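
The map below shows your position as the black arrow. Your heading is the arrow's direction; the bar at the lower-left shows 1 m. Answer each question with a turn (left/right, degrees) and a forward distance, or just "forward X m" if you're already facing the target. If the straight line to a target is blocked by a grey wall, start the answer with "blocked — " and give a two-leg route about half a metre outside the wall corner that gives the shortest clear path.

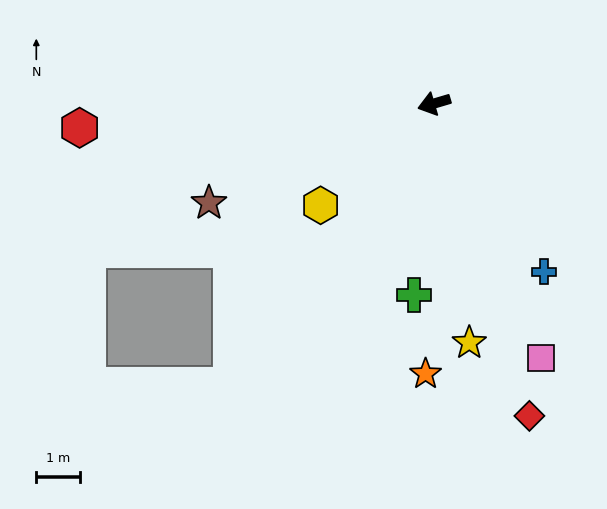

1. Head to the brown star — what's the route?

turn left 7°, forward 5.6 m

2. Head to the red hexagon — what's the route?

turn right 13°, forward 8.1 m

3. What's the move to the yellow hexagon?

turn left 25°, forward 3.5 m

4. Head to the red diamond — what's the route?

turn left 91°, forward 7.5 m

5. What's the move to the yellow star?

turn left 82°, forward 5.5 m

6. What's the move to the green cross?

turn left 68°, forward 4.4 m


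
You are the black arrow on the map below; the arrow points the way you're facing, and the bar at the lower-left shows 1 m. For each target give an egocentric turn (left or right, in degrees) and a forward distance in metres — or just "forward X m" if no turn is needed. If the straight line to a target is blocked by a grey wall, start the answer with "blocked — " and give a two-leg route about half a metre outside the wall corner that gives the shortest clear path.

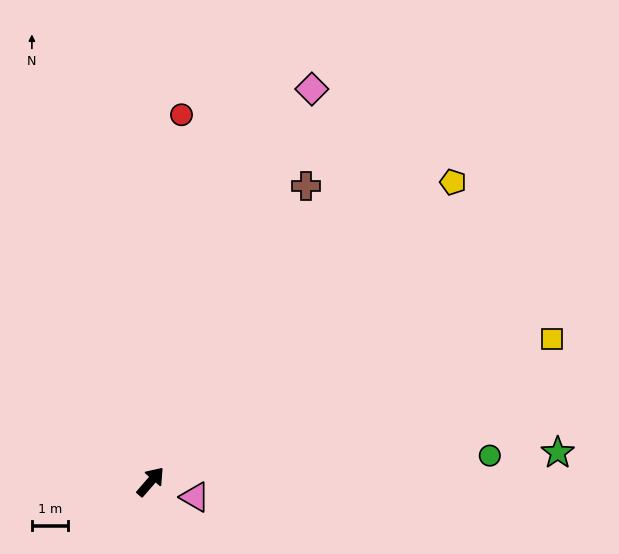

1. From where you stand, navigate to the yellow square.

turn right 30°, forward 11.8 m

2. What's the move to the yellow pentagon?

turn right 4°, forward 11.7 m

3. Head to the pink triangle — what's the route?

turn right 68°, forward 1.3 m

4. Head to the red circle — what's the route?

turn left 36°, forward 10.2 m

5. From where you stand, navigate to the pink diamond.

turn left 19°, forward 11.7 m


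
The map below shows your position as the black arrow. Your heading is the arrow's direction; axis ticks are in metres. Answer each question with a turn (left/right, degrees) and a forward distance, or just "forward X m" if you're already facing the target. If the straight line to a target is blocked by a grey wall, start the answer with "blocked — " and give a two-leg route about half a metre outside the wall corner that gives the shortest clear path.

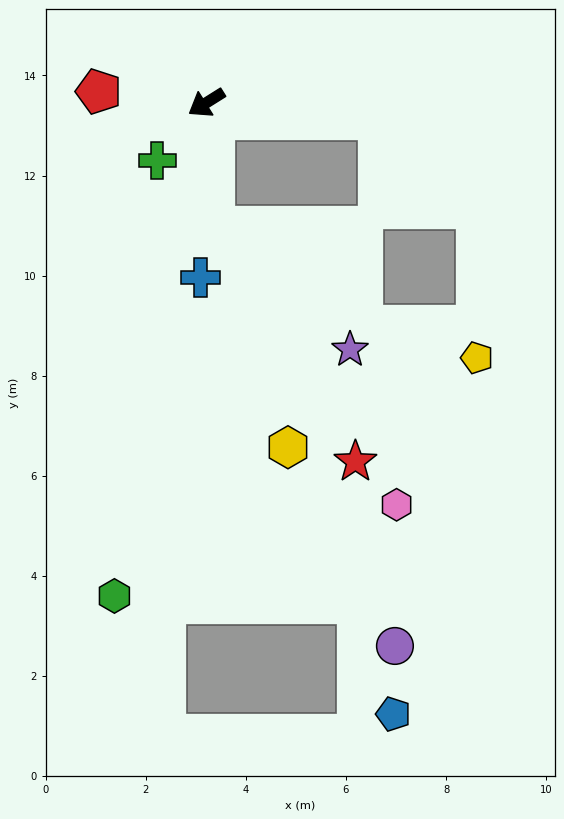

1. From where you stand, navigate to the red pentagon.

turn right 38°, forward 2.2 m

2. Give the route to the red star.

blocked — turn left 61°, forward 2.5 m, then turn left 28°, forward 5.5 m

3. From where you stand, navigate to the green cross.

turn left 18°, forward 1.5 m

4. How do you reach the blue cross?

turn left 56°, forward 3.5 m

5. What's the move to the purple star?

blocked — turn left 61°, forward 2.5 m, then turn left 45°, forward 3.7 m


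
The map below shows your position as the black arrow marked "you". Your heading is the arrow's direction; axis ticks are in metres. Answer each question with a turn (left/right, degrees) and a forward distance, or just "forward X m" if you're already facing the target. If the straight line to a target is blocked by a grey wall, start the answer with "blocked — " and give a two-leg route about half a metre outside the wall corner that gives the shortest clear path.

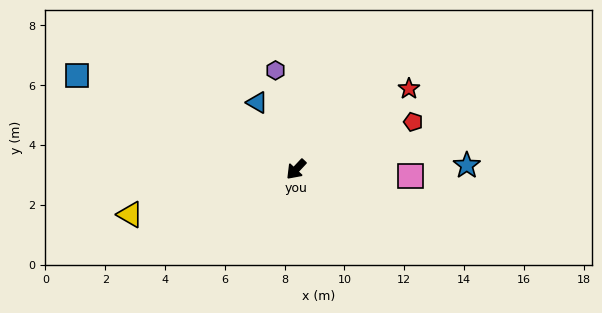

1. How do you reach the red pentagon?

turn left 155°, forward 4.2 m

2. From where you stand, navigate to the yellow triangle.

turn right 32°, forward 5.8 m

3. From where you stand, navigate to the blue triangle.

turn right 107°, forward 2.6 m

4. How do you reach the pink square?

turn left 130°, forward 3.8 m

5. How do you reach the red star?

turn left 169°, forward 4.6 m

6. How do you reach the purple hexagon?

turn right 125°, forward 3.4 m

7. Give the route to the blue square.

turn right 70°, forward 8.0 m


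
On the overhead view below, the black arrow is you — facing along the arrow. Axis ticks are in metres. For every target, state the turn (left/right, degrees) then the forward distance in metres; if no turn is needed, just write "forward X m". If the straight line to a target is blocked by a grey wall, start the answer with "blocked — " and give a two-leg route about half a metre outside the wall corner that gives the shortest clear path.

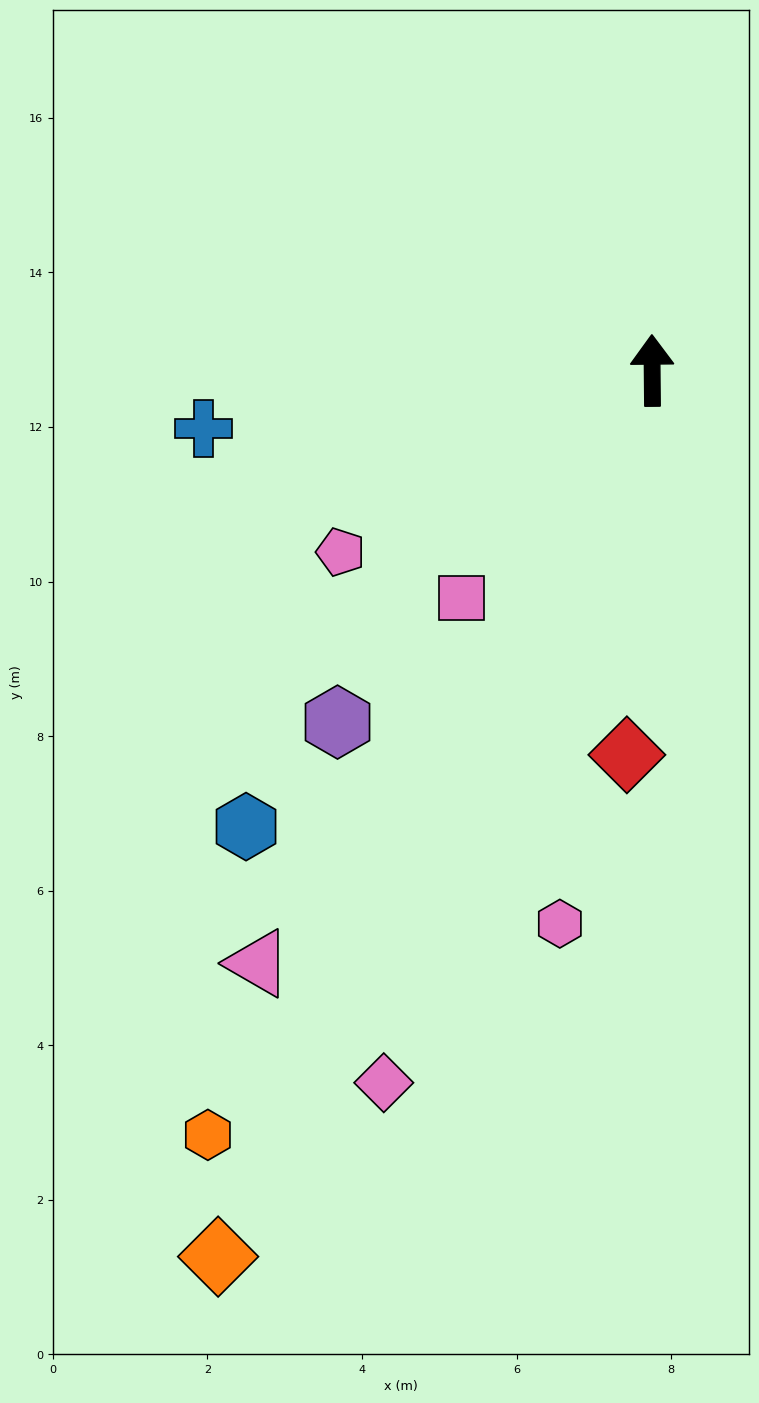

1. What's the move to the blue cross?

turn left 97°, forward 5.9 m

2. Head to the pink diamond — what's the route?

turn left 159°, forward 9.9 m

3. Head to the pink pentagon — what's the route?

turn left 120°, forward 4.7 m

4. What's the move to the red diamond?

turn left 176°, forward 5.0 m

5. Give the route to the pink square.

turn left 140°, forward 3.8 m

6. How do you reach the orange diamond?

turn left 153°, forward 12.8 m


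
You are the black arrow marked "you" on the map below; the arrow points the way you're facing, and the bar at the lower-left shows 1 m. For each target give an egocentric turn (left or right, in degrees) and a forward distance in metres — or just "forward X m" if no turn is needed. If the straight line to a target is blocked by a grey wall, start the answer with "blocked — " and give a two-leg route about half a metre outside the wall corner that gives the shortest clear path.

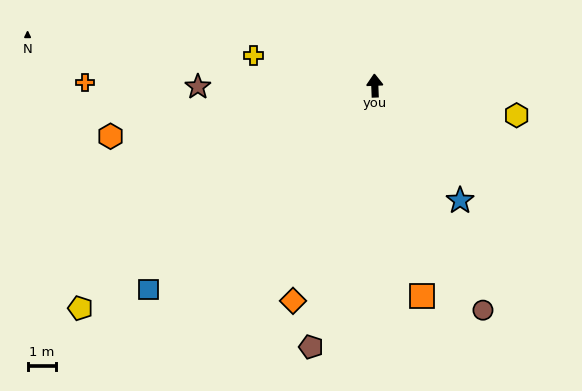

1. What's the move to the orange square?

turn right 170°, forward 7.6 m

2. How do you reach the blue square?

turn left 130°, forward 10.7 m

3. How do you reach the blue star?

turn right 146°, forward 5.0 m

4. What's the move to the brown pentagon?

turn left 164°, forward 9.5 m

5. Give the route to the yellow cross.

turn left 74°, forward 4.4 m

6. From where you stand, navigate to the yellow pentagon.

turn left 125°, forward 13.0 m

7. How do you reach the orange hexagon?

turn left 99°, forward 9.5 m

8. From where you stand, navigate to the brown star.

turn left 88°, forward 6.2 m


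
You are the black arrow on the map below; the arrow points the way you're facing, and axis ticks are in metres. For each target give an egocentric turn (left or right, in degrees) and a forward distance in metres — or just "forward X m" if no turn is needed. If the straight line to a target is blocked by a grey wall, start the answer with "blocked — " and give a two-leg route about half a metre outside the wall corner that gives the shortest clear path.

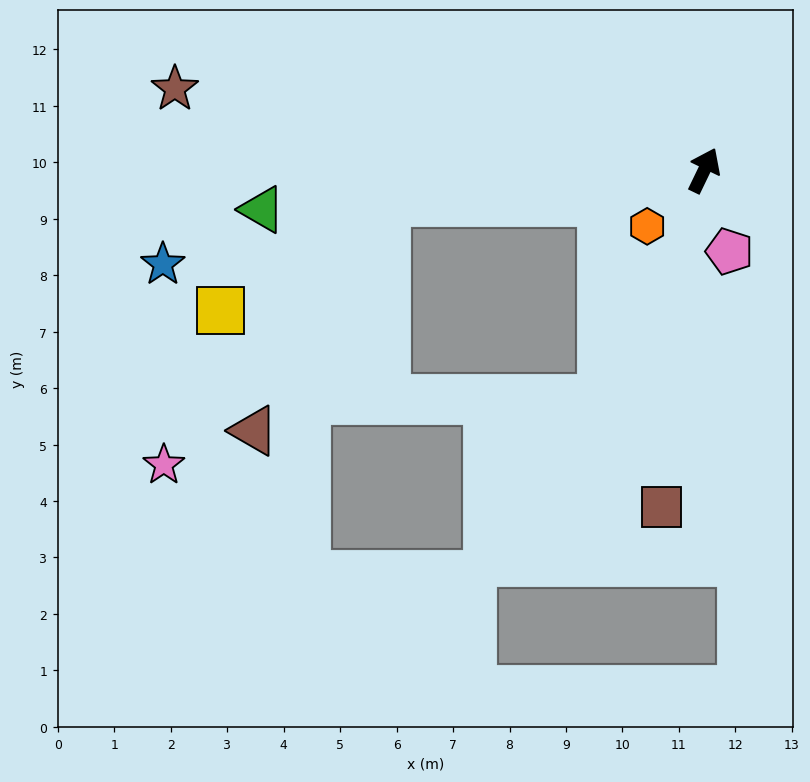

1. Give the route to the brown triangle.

blocked — turn left 122°, forward 5.6 m, then turn left 53°, forward 4.7 m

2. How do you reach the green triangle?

turn left 121°, forward 7.9 m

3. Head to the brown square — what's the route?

turn right 161°, forward 6.0 m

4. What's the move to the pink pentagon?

turn right 137°, forward 1.5 m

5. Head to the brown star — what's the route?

turn left 107°, forward 9.5 m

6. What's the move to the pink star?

blocked — turn left 122°, forward 5.6 m, then turn left 43°, forward 6.1 m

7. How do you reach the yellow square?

blocked — turn left 122°, forward 5.6 m, then turn left 27°, forward 3.5 m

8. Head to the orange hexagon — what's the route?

turn left 160°, forward 1.4 m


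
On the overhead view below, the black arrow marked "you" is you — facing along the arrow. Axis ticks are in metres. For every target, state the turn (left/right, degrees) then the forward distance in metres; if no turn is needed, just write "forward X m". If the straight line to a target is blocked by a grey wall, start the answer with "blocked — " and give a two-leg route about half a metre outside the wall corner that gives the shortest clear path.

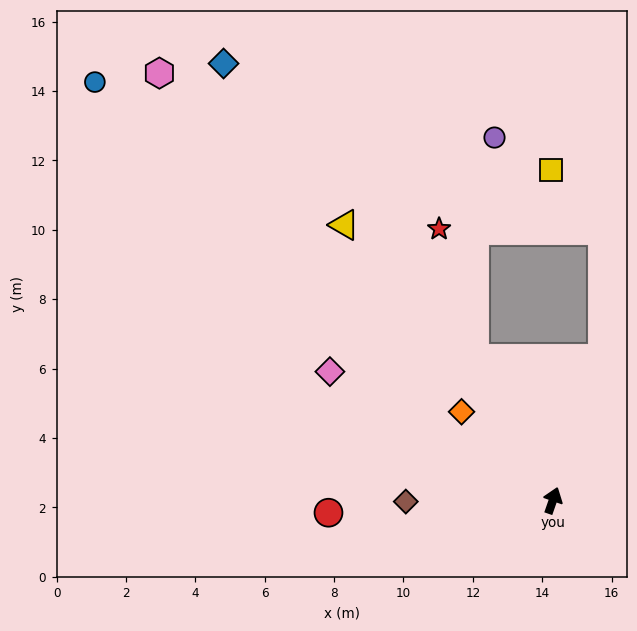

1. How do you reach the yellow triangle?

turn left 56°, forward 10.0 m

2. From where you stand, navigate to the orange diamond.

turn left 65°, forward 3.7 m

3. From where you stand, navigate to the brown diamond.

turn left 110°, forward 4.2 m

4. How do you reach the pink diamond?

turn left 79°, forward 7.4 m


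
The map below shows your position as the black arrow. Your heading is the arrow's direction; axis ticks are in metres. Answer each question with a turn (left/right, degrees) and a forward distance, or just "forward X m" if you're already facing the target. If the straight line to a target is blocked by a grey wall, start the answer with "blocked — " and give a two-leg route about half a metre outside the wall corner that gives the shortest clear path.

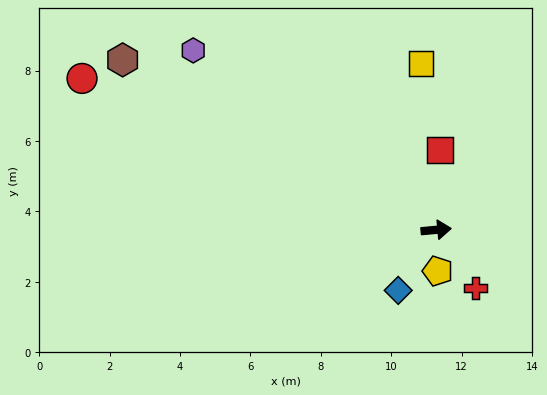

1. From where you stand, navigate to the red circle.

turn left 152°, forward 10.9 m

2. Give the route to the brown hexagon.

turn left 146°, forward 10.1 m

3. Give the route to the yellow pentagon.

turn right 93°, forward 1.2 m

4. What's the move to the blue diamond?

turn right 127°, forward 2.0 m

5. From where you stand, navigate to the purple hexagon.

turn left 138°, forward 8.6 m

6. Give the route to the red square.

turn left 82°, forward 2.3 m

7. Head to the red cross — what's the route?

turn right 61°, forward 2.0 m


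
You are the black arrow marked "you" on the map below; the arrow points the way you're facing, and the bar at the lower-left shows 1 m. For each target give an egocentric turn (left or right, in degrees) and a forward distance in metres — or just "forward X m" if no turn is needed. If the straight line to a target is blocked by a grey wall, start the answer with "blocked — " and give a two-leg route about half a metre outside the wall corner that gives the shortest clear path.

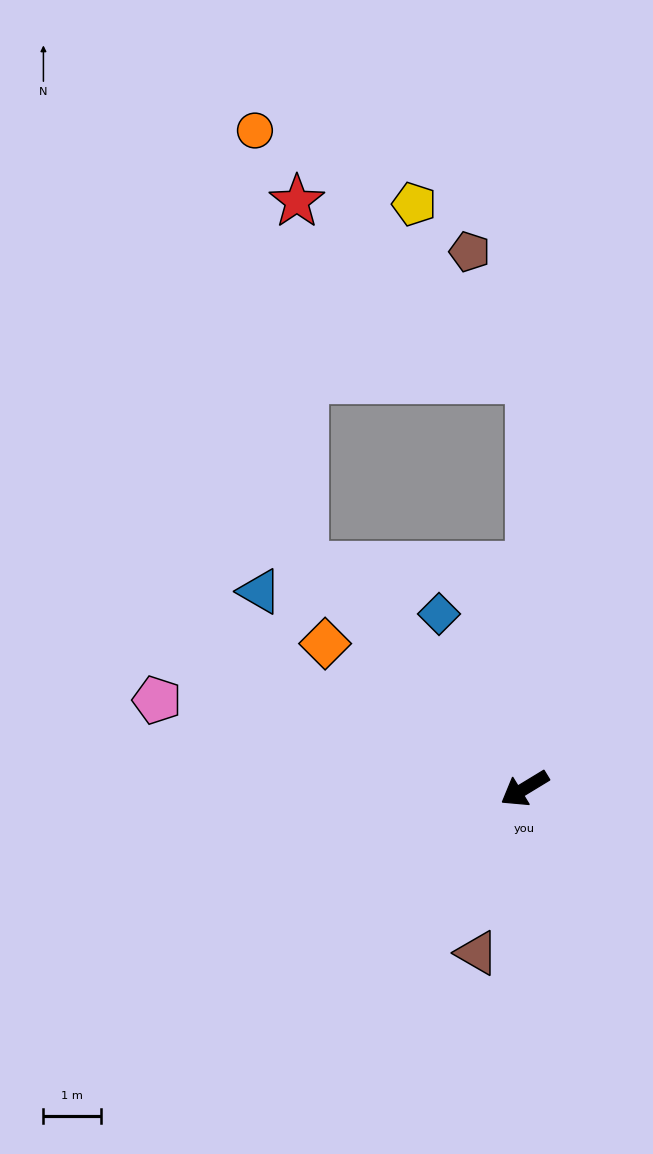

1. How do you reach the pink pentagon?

turn right 45°, forward 6.6 m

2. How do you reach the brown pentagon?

blocked — turn right 122°, forward 7.2 m, then turn left 26°, forward 2.5 m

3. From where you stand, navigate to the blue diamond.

turn right 95°, forward 3.4 m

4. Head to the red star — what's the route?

blocked — turn right 77°, forward 5.5 m, then turn right 43°, forward 6.4 m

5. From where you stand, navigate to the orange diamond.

turn right 67°, forward 4.3 m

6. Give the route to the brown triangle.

turn left 43°, forward 3.0 m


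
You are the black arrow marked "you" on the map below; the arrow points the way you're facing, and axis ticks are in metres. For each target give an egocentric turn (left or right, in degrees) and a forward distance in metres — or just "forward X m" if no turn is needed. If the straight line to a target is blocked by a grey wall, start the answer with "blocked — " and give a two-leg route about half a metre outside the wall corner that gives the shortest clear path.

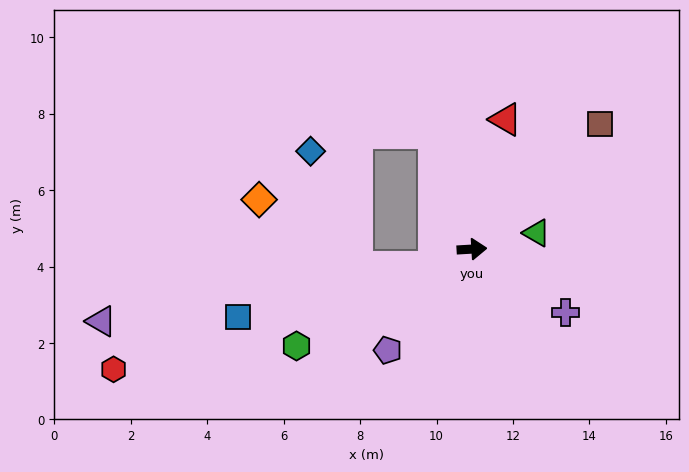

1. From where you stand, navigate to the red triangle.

turn left 72°, forward 3.5 m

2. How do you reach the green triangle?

turn left 11°, forward 1.7 m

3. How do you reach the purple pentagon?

turn right 133°, forward 3.4 m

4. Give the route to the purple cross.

turn right 37°, forward 3.0 m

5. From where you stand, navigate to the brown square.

turn left 41°, forward 4.7 m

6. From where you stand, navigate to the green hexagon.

turn right 154°, forward 5.2 m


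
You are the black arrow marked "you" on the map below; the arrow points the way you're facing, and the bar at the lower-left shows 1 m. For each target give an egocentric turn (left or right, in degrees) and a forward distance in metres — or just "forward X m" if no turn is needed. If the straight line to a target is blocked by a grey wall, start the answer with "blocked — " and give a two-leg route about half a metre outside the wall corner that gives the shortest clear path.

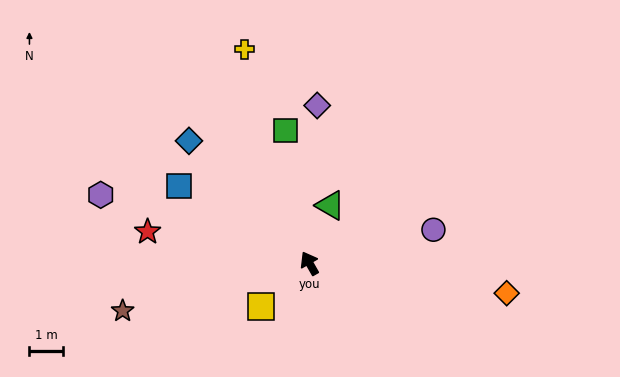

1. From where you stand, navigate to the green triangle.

turn right 50°, forward 1.8 m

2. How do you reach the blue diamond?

turn left 15°, forward 5.1 m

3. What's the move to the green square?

turn right 19°, forward 4.0 m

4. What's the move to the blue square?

turn left 30°, forward 4.5 m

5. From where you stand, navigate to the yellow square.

turn left 102°, forward 1.9 m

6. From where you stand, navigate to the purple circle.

turn right 105°, forward 3.8 m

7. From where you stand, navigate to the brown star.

turn left 75°, forward 5.8 m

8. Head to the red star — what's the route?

turn left 49°, forward 4.9 m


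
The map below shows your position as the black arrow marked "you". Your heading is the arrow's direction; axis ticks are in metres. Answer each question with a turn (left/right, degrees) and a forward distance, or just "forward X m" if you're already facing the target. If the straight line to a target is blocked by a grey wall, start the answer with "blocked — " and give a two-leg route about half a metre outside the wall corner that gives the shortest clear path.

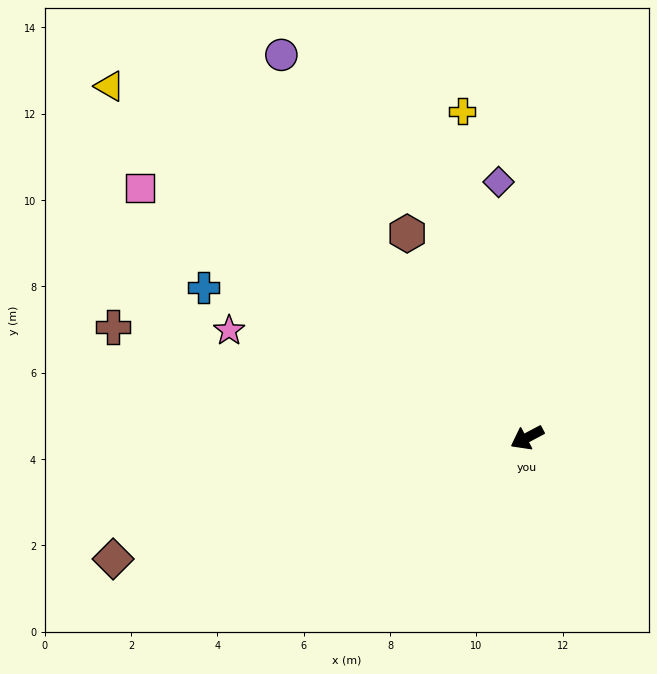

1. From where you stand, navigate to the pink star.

turn right 48°, forward 7.3 m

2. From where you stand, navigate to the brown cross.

turn right 43°, forward 9.9 m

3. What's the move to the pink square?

turn right 61°, forward 10.7 m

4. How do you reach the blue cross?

turn right 53°, forward 8.3 m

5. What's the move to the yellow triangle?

turn right 68°, forward 12.6 m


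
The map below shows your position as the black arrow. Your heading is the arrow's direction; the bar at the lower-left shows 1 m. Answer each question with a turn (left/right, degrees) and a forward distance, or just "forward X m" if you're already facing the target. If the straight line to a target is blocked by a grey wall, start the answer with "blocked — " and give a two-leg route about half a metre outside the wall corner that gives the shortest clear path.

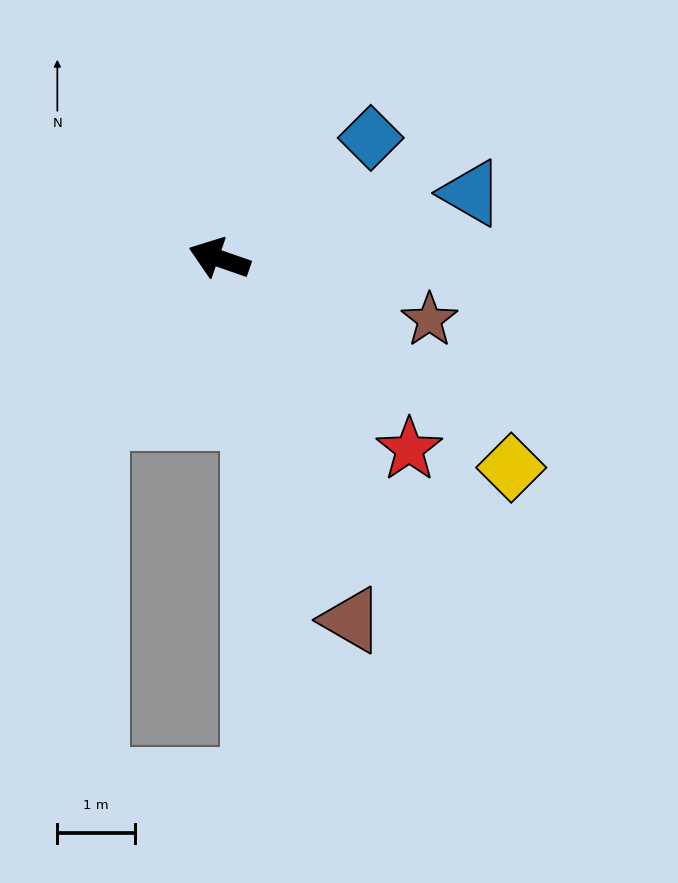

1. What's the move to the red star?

turn left 154°, forward 3.5 m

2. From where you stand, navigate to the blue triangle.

turn right 146°, forward 3.3 m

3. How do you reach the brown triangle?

turn left 129°, forward 4.9 m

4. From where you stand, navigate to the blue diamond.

turn right 122°, forward 2.5 m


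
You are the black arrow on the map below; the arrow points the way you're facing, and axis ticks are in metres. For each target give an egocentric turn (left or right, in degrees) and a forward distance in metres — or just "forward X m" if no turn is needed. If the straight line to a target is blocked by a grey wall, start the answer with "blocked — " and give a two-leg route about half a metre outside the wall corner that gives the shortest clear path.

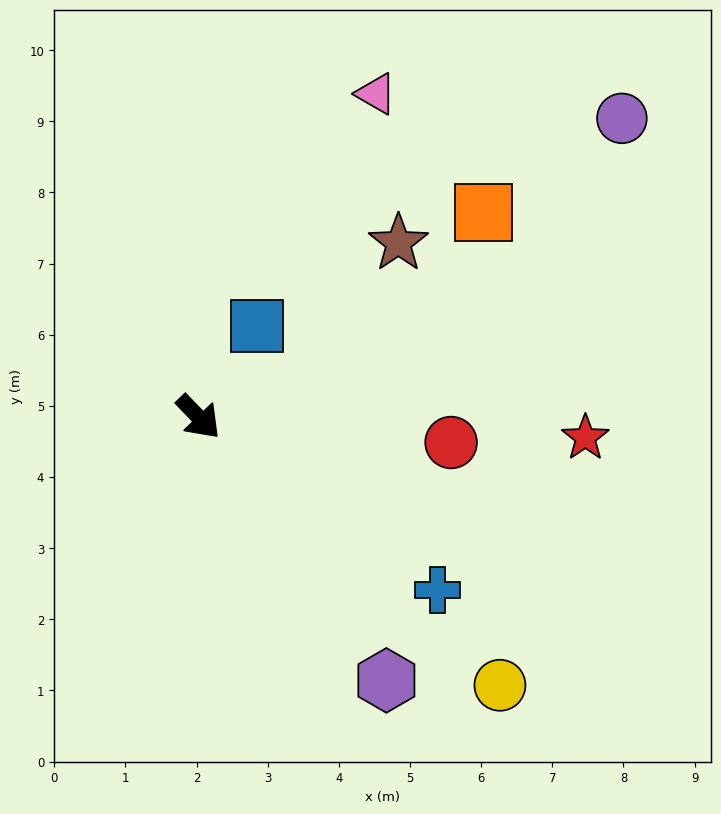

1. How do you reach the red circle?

turn left 40°, forward 3.6 m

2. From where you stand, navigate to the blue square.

turn left 103°, forward 1.5 m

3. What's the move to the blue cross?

turn left 10°, forward 4.1 m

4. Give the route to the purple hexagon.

turn right 8°, forward 4.5 m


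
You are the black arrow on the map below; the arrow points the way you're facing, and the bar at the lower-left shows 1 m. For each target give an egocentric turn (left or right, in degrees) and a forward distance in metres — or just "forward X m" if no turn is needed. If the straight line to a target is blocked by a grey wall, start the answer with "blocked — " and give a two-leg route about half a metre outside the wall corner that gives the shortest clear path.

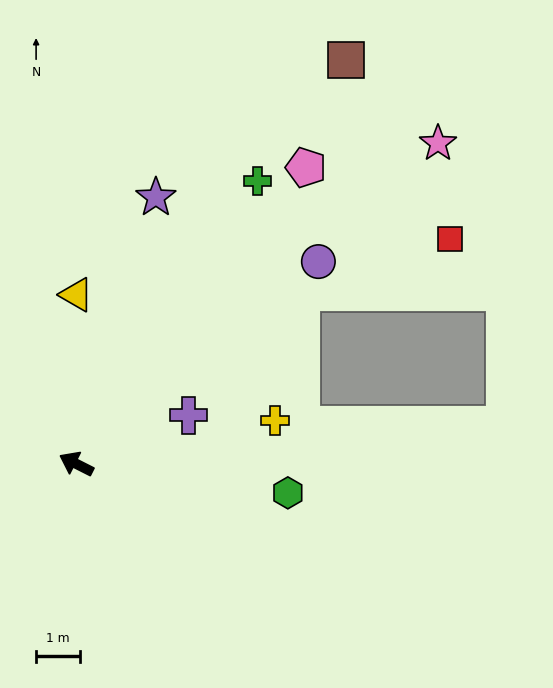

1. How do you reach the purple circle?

turn right 113°, forward 7.2 m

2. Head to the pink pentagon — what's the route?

turn right 101°, forward 8.6 m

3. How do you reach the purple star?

turn right 80°, forward 6.3 m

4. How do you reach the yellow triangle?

turn right 63°, forward 3.9 m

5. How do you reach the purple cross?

turn right 130°, forward 2.8 m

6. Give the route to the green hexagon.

turn right 161°, forward 4.9 m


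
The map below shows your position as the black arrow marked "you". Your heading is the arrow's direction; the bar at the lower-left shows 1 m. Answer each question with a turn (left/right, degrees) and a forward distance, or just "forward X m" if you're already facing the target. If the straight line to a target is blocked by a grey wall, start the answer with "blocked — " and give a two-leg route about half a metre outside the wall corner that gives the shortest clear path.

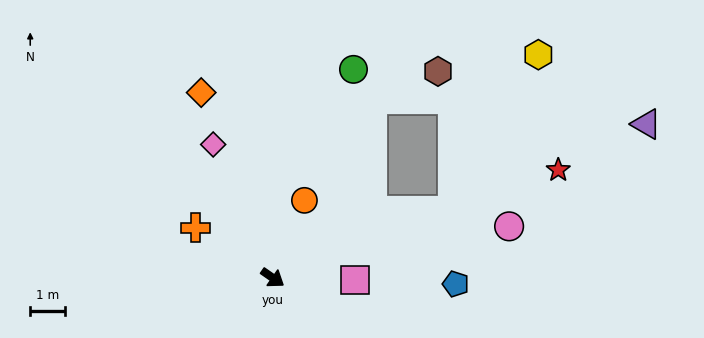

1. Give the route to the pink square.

turn left 33°, forward 2.4 m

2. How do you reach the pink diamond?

turn left 149°, forward 4.2 m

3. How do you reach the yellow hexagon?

blocked — turn left 55°, forward 5.6 m, then turn left 41°, forward 5.2 m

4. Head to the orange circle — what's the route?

turn left 102°, forward 2.4 m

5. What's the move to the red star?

turn left 55°, forward 8.9 m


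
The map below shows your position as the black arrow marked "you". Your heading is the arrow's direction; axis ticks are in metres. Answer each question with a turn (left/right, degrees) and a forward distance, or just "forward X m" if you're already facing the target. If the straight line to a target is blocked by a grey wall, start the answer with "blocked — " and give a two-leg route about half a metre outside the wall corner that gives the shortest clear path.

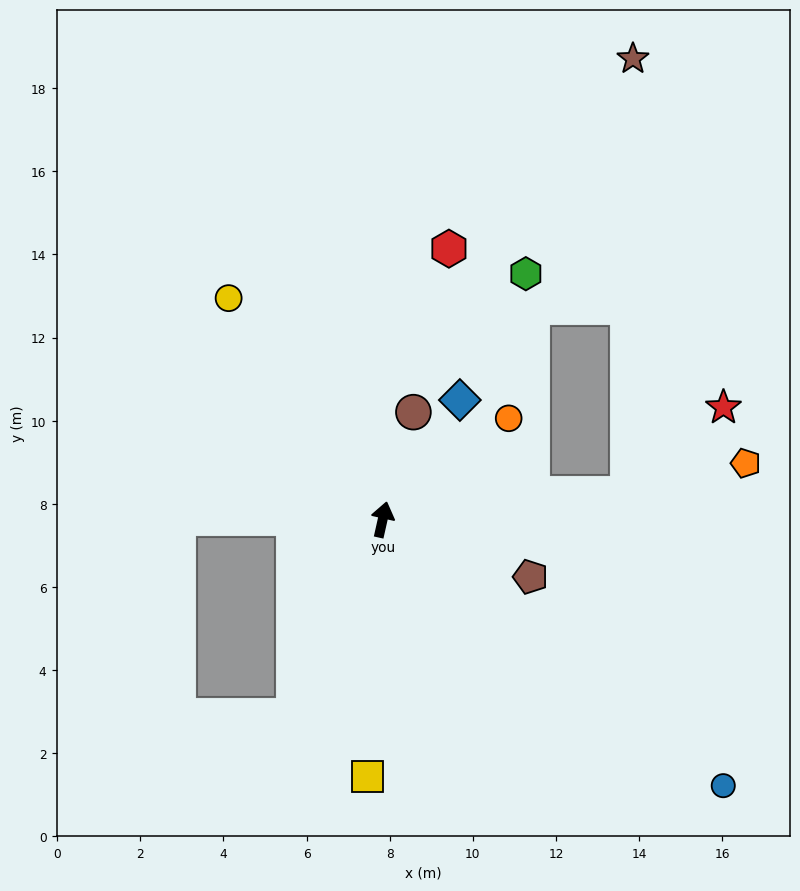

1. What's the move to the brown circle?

turn right 3°, forward 2.7 m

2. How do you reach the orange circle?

turn right 39°, forward 3.9 m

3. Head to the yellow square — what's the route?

turn right 171°, forward 6.2 m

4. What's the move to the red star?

blocked — turn right 71°, forward 5.9 m, then turn left 36°, forward 3.1 m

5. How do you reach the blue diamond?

turn right 20°, forward 3.4 m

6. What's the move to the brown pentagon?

turn right 99°, forward 3.8 m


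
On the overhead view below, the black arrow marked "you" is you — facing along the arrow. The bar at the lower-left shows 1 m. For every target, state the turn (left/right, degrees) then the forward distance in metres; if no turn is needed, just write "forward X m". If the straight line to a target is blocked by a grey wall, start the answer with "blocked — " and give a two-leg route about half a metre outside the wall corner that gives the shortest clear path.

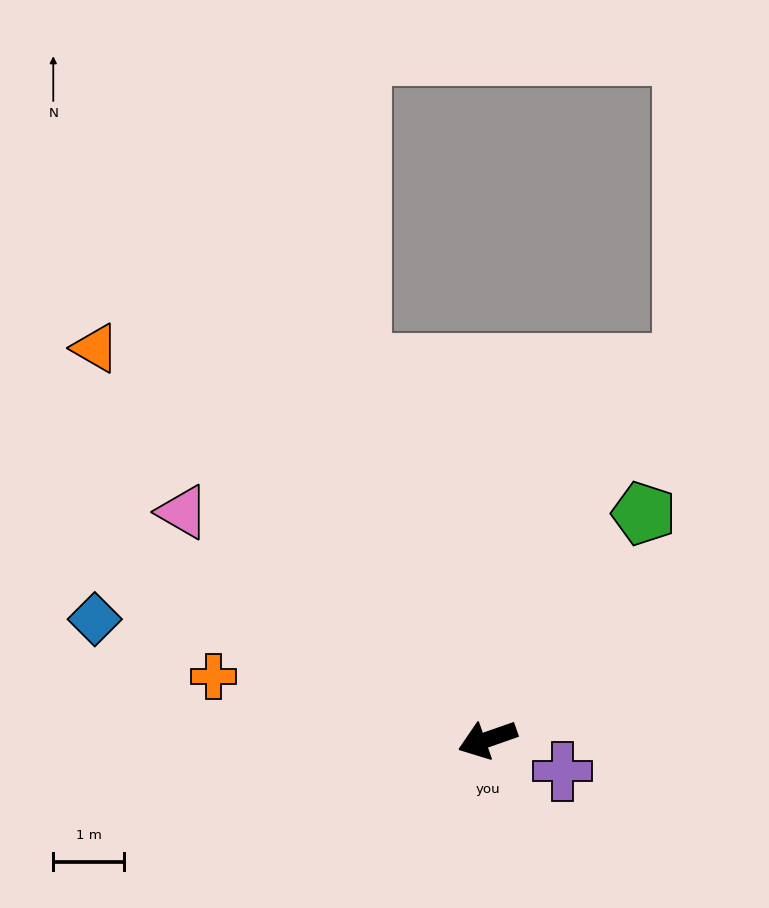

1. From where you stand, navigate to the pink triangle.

turn right 56°, forward 5.4 m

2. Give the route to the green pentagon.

turn right 144°, forward 3.9 m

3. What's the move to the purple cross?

turn left 138°, forward 1.1 m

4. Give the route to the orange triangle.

turn right 64°, forward 7.8 m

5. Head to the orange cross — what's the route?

turn right 32°, forward 4.0 m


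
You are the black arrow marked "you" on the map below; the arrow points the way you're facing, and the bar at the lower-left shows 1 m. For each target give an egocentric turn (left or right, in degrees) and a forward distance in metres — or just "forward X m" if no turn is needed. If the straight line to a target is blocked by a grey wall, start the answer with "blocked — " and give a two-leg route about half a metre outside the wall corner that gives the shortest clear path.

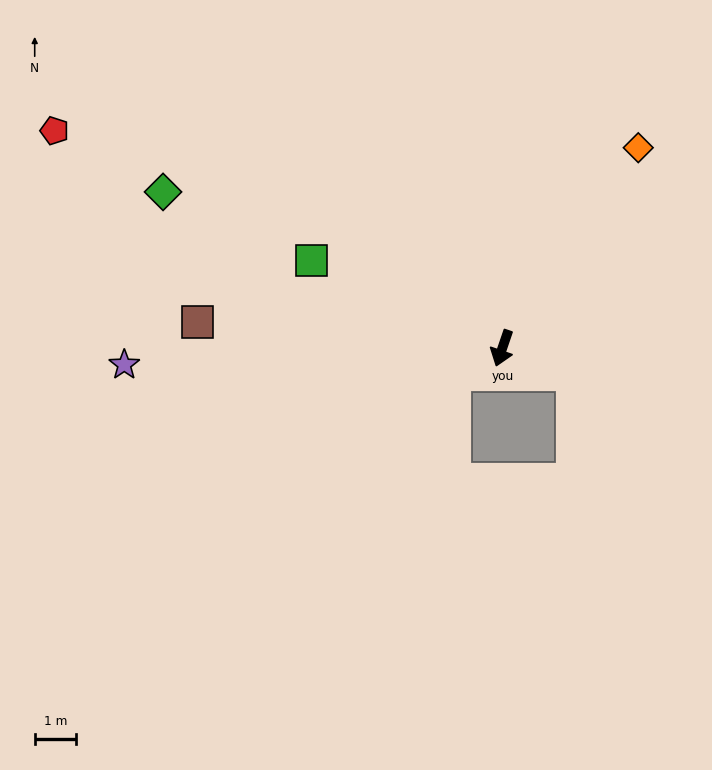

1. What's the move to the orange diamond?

turn left 165°, forward 5.8 m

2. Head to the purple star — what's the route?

turn right 69°, forward 9.1 m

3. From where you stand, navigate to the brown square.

turn right 76°, forward 7.3 m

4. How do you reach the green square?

turn right 96°, forward 5.0 m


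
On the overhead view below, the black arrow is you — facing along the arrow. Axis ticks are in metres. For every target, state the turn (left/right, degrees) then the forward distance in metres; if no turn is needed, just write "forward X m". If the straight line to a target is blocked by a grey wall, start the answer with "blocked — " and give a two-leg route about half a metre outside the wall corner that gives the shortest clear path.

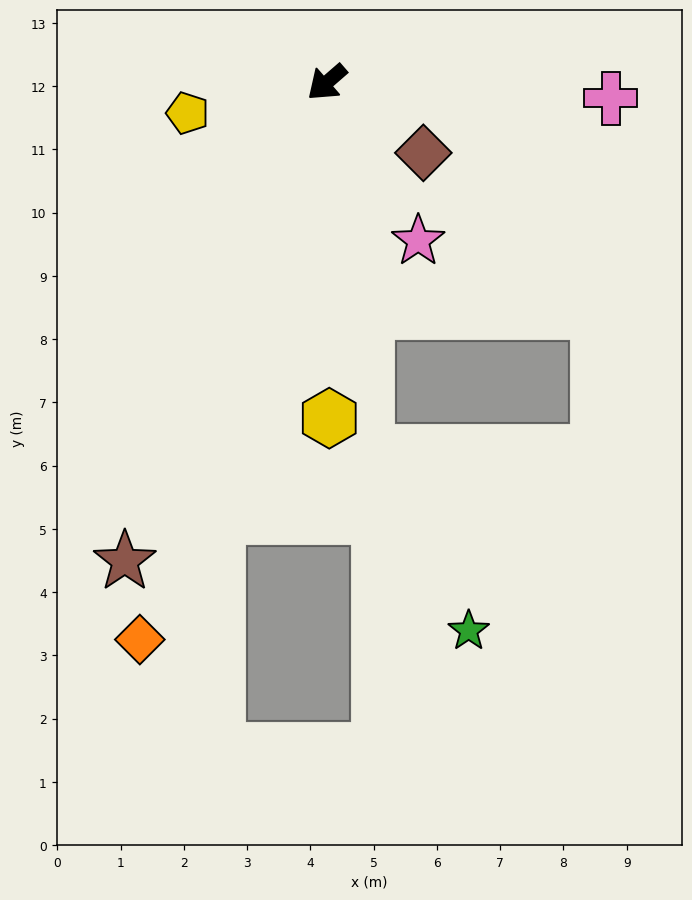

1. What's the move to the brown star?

turn left 26°, forward 8.2 m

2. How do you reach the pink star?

turn left 79°, forward 2.9 m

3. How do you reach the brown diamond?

turn left 103°, forward 1.9 m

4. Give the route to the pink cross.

turn left 136°, forward 4.5 m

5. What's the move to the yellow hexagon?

turn left 49°, forward 5.3 m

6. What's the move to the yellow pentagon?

turn right 29°, forward 2.3 m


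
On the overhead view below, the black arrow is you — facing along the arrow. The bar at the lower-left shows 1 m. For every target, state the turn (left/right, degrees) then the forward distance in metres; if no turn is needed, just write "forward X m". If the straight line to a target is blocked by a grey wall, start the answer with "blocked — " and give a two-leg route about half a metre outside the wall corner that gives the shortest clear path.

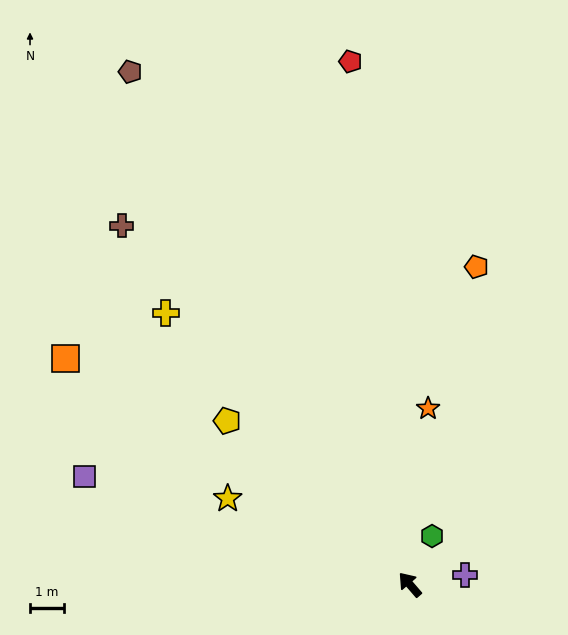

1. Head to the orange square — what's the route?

turn left 16°, forward 12.2 m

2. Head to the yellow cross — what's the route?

forward 10.8 m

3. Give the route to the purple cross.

turn right 121°, forward 1.6 m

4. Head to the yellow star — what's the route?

turn left 24°, forward 6.0 m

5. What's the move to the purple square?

turn left 31°, forward 10.1 m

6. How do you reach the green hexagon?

turn right 65°, forward 1.6 m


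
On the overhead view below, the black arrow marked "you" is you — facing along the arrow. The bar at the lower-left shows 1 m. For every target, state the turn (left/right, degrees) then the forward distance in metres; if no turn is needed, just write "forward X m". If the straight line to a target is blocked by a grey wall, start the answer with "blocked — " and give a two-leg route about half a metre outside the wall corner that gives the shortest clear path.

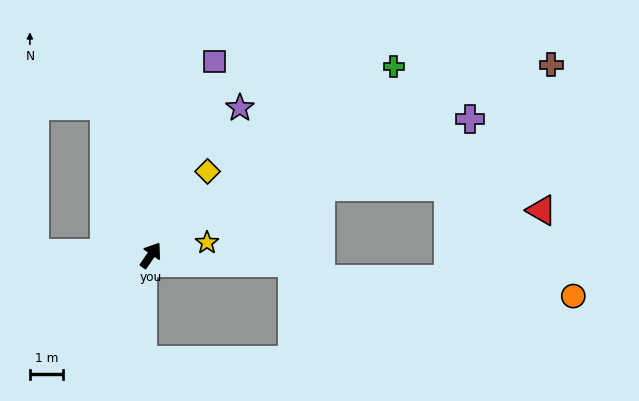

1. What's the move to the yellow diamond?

forward 3.0 m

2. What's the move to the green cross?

turn right 18°, forward 9.2 m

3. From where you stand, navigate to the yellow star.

turn right 43°, forward 1.7 m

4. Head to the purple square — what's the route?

turn left 16°, forward 6.1 m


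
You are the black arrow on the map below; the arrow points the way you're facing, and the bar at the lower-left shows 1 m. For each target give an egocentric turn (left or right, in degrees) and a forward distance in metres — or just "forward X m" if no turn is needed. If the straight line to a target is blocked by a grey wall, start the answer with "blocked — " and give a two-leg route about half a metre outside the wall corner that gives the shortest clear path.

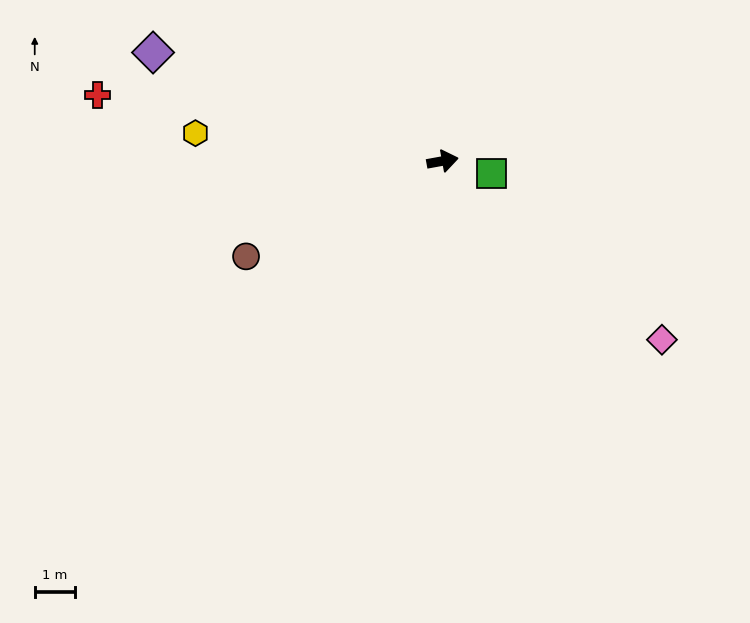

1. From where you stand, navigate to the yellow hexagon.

turn left 163°, forward 6.2 m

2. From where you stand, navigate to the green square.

turn right 25°, forward 1.3 m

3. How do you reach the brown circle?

turn right 164°, forward 5.4 m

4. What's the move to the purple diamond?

turn left 149°, forward 7.6 m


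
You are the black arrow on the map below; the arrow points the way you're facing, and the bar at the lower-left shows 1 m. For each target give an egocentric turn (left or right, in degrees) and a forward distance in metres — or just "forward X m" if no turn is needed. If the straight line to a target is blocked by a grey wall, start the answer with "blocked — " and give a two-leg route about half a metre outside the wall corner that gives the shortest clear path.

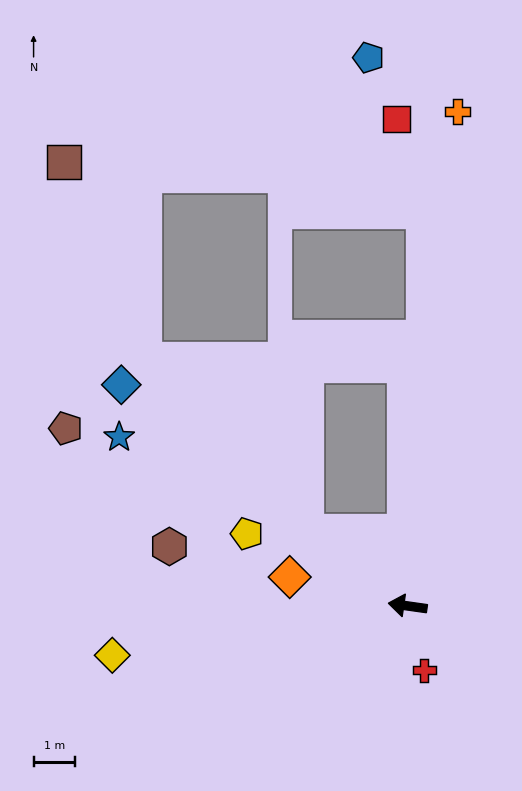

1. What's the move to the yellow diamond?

turn left 18°, forward 7.3 m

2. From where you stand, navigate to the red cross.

turn left 113°, forward 1.6 m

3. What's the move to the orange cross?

turn right 88°, forward 12.0 m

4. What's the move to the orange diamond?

turn right 6°, forward 2.9 m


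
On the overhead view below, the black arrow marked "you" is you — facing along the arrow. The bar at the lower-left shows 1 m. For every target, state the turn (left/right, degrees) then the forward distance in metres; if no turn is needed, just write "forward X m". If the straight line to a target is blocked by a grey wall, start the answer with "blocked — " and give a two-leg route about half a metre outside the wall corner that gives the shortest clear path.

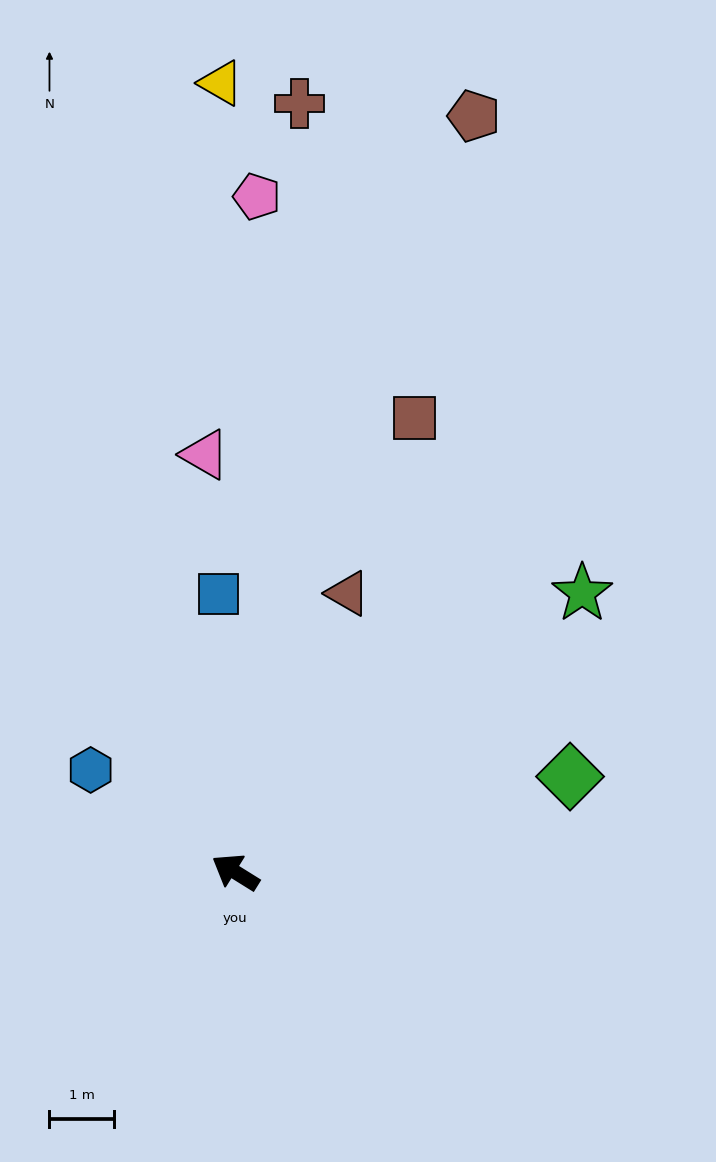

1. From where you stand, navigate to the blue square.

turn right 55°, forward 4.3 m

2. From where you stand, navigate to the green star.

turn right 109°, forward 6.9 m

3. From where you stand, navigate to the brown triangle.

turn right 80°, forward 4.7 m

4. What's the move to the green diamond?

turn right 132°, forward 5.4 m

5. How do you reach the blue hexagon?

turn right 3°, forward 2.7 m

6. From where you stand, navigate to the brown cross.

turn right 63°, forward 11.9 m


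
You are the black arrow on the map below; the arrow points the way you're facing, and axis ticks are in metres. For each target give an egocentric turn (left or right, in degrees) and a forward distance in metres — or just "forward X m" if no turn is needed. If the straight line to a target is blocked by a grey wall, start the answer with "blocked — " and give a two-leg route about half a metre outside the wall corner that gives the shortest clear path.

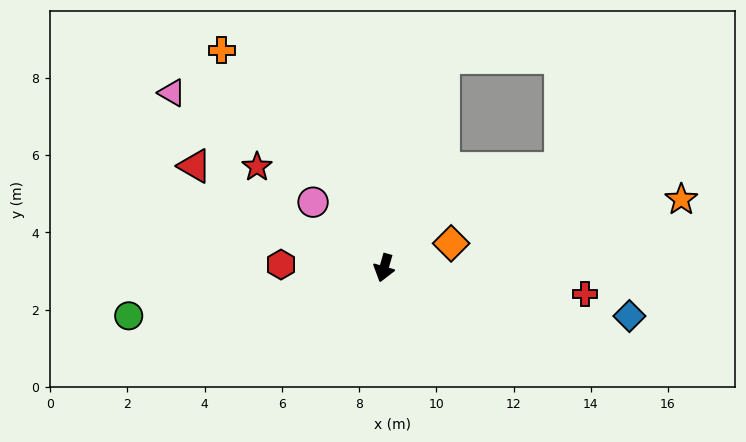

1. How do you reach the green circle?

turn right 63°, forward 6.7 m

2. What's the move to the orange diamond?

turn left 126°, forward 1.9 m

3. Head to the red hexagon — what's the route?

turn right 76°, forward 2.7 m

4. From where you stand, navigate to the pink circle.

turn right 117°, forward 2.5 m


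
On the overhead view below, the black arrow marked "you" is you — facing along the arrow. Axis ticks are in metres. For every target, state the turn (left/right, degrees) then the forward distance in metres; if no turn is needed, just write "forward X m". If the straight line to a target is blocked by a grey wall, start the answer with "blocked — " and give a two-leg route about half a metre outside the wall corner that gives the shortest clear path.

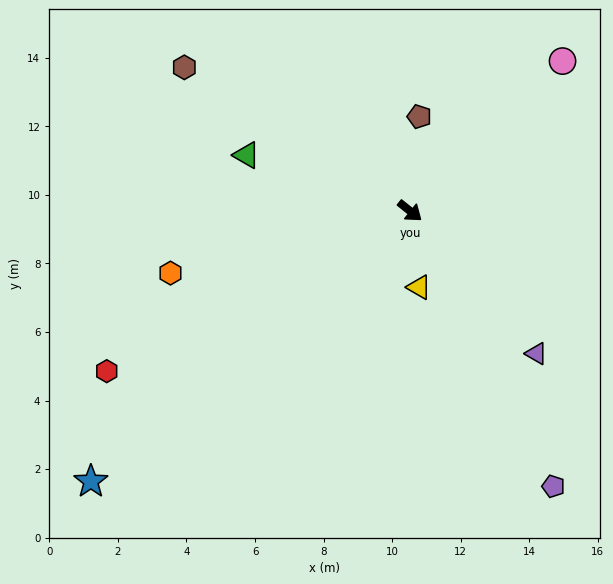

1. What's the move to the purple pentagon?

turn right 24°, forward 9.1 m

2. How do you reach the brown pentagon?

turn left 123°, forward 2.8 m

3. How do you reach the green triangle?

turn right 160°, forward 5.0 m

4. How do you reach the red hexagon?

turn right 113°, forward 10.0 m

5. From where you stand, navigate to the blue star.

turn right 101°, forward 12.2 m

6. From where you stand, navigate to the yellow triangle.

turn right 44°, forward 2.2 m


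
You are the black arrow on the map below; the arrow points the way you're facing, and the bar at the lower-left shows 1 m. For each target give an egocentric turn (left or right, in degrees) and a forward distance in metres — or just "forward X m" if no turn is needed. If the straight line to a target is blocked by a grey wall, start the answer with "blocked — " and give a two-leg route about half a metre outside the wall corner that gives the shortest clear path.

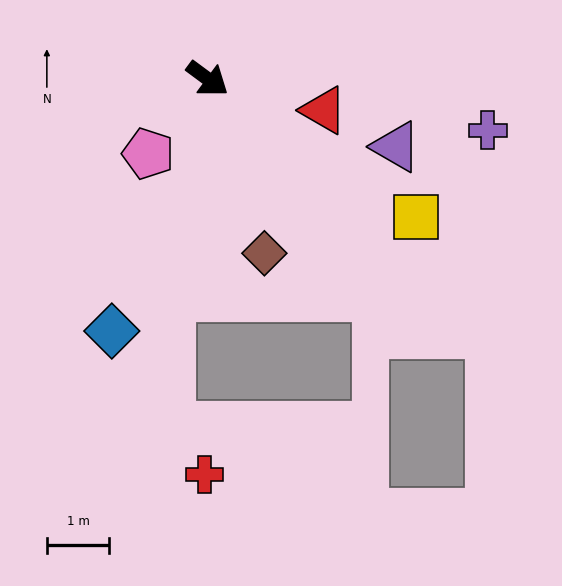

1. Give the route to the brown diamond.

turn right 35°, forward 2.9 m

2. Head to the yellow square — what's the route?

turn left 3°, forward 4.0 m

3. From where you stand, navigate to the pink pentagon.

turn right 92°, forward 1.5 m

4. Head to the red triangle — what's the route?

turn left 21°, forward 1.9 m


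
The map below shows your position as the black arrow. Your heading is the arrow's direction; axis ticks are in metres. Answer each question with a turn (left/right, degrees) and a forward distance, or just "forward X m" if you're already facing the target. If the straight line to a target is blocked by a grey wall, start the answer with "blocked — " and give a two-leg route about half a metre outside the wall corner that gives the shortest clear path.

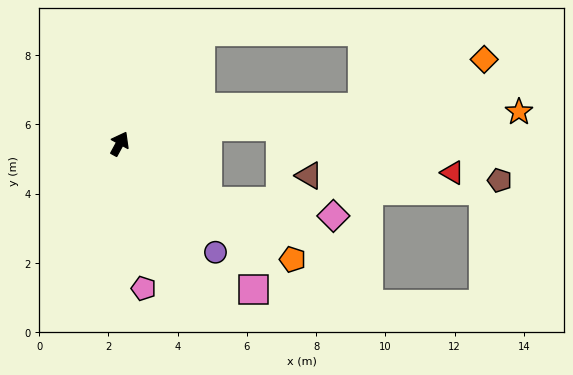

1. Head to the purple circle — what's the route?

turn right 110°, forward 4.2 m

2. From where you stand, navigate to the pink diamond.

blocked — turn right 95°, forward 3.0 m, then turn left 27°, forward 3.7 m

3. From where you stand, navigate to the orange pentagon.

turn right 95°, forward 6.0 m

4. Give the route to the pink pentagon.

turn right 142°, forward 4.2 m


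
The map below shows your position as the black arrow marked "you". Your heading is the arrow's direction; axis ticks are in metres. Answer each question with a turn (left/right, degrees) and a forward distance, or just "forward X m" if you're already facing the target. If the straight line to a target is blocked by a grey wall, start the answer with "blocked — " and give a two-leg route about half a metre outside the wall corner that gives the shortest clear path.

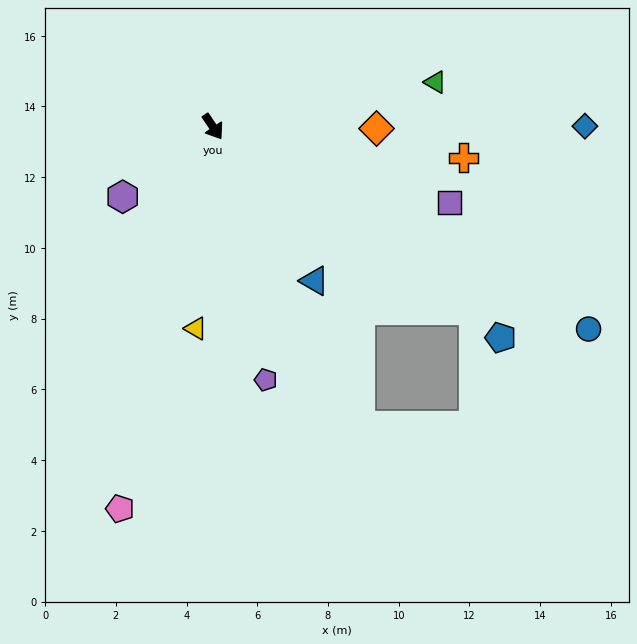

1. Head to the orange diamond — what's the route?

turn left 55°, forward 4.6 m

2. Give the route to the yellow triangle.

turn right 39°, forward 5.7 m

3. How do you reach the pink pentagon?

turn right 48°, forward 11.1 m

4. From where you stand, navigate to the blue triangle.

forward 5.2 m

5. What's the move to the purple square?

turn left 38°, forward 7.0 m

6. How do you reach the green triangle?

turn left 67°, forward 6.4 m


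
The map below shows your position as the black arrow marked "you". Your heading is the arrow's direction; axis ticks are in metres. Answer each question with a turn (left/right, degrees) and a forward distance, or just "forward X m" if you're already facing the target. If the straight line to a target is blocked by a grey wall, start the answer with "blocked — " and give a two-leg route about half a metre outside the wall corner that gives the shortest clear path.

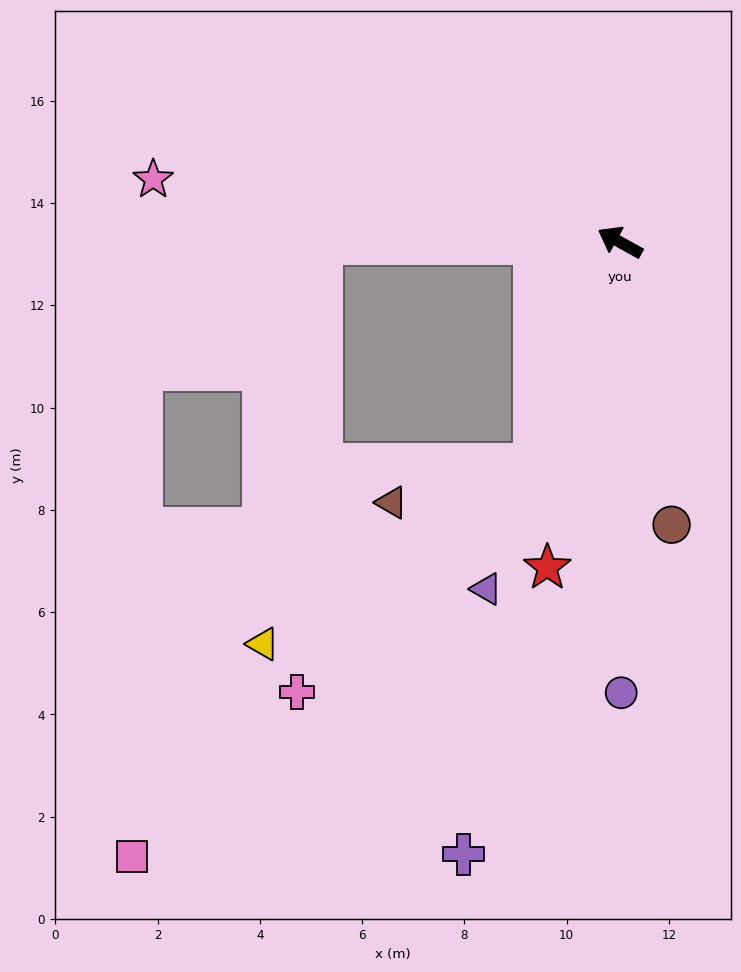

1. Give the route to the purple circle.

turn left 119°, forward 8.8 m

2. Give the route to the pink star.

turn left 21°, forward 9.2 m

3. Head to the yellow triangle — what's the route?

blocked — turn left 98°, forward 4.7 m, then turn right 36°, forward 6.4 m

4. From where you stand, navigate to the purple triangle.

turn left 98°, forward 7.3 m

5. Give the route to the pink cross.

blocked — turn left 98°, forward 4.7 m, then turn right 25°, forward 6.4 m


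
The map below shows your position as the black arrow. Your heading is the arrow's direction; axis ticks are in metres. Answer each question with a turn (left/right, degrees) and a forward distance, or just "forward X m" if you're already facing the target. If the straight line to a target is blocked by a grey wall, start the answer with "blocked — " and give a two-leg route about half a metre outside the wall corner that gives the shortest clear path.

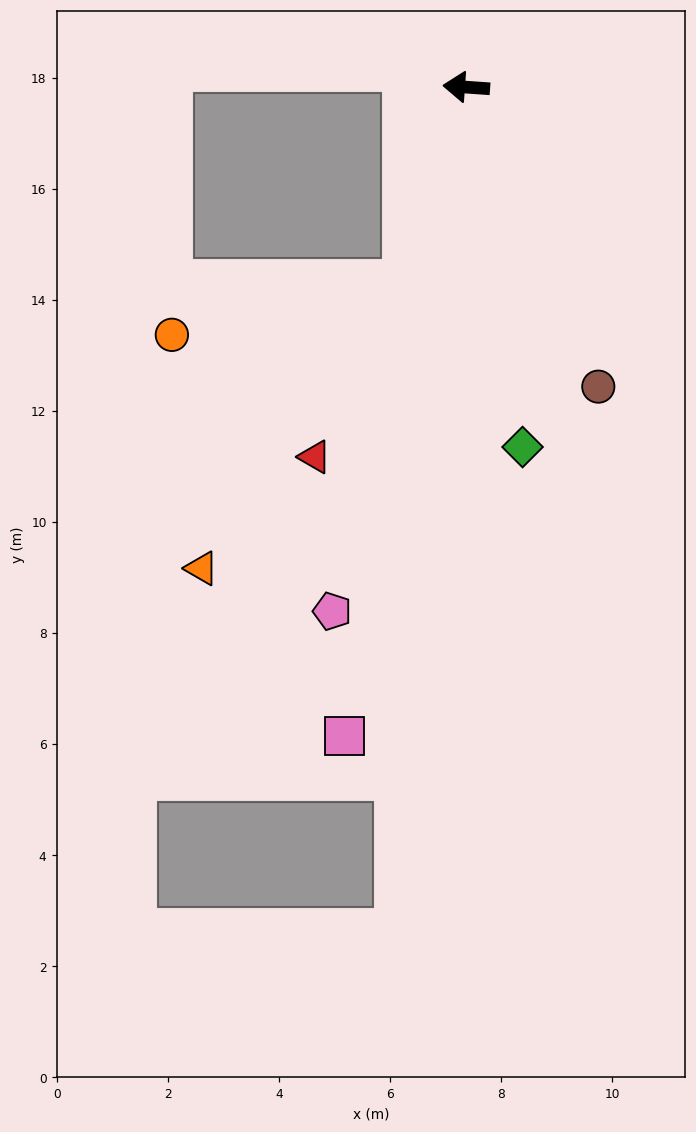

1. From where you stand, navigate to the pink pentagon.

turn left 80°, forward 9.7 m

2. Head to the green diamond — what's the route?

turn left 103°, forward 6.6 m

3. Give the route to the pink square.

turn left 83°, forward 11.9 m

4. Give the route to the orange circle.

blocked — turn left 77°, forward 3.7 m, then turn right 60°, forward 4.3 m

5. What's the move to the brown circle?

turn left 118°, forward 5.9 m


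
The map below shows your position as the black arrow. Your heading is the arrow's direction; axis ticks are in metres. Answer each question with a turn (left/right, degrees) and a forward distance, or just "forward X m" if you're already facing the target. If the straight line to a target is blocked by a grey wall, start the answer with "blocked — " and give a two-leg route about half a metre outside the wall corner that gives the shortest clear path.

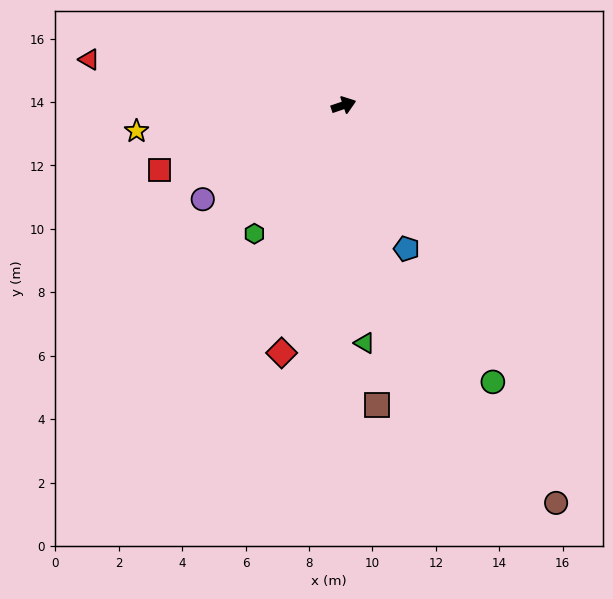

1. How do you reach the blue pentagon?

turn right 85°, forward 4.9 m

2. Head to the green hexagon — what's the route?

turn right 144°, forward 4.9 m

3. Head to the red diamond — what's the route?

turn right 123°, forward 8.1 m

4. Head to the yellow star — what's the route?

turn left 168°, forward 6.6 m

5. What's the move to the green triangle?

turn right 104°, forward 7.5 m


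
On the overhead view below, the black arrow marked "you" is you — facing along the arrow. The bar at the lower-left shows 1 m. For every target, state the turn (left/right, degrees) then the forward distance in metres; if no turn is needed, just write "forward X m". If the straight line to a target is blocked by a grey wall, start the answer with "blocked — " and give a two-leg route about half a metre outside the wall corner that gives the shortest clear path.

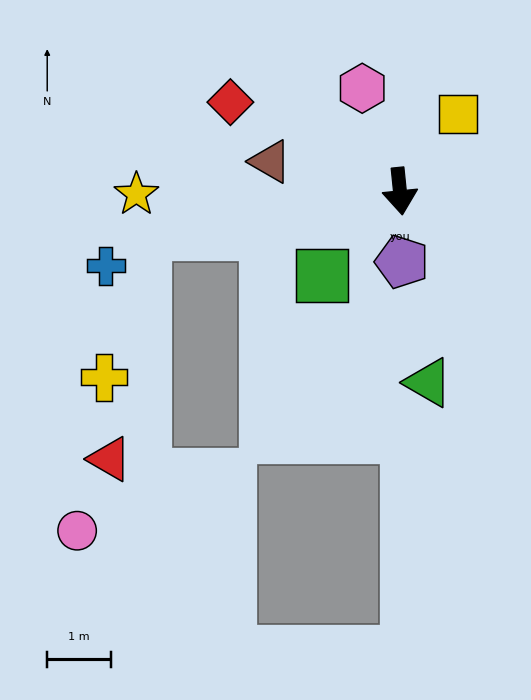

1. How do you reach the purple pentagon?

turn right 4°, forward 1.1 m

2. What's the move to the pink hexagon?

turn right 166°, forward 1.7 m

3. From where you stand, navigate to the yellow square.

turn left 137°, forward 1.5 m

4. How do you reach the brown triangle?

turn right 109°, forward 2.1 m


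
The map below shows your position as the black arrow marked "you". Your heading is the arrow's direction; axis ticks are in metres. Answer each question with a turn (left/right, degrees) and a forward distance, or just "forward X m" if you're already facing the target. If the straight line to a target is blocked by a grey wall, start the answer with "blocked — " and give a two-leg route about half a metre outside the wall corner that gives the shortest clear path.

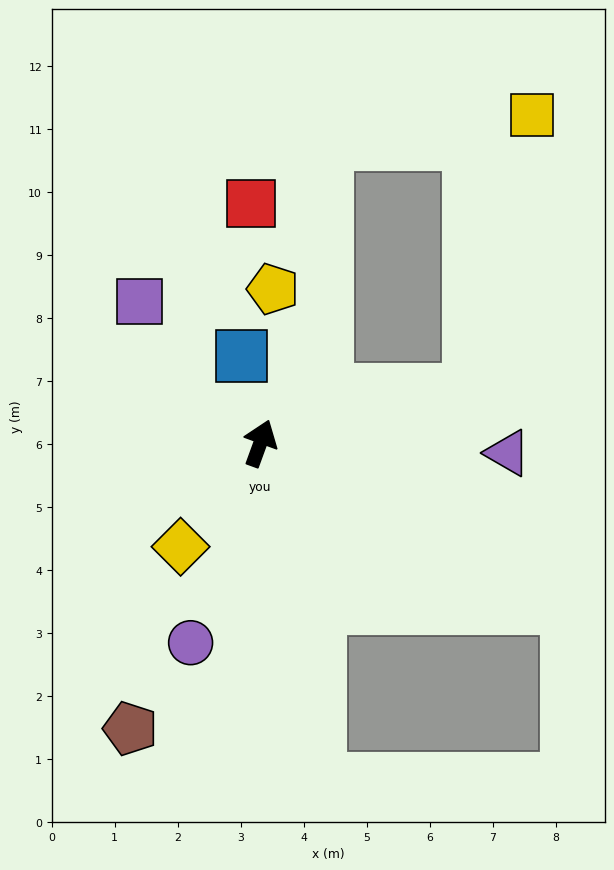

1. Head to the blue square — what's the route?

turn left 32°, forward 1.4 m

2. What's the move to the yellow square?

blocked — turn right 56°, forward 3.4 m, then turn left 63°, forward 4.5 m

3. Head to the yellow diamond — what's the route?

turn left 162°, forward 2.1 m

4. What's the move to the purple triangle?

turn right 72°, forward 3.9 m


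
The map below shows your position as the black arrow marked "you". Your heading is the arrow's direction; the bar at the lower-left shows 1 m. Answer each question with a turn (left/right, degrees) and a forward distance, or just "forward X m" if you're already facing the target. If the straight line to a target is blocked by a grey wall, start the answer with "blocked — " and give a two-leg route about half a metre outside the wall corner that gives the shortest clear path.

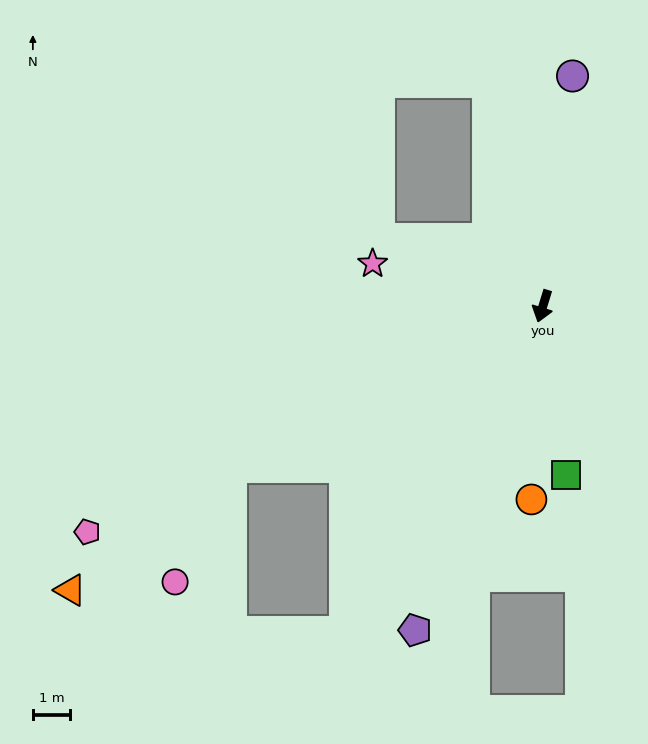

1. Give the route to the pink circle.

blocked — turn right 46°, forward 9.5 m, then turn left 37°, forward 3.4 m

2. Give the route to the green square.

turn left 25°, forward 4.6 m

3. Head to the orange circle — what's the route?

turn left 14°, forward 5.2 m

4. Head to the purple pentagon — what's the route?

turn right 4°, forward 9.4 m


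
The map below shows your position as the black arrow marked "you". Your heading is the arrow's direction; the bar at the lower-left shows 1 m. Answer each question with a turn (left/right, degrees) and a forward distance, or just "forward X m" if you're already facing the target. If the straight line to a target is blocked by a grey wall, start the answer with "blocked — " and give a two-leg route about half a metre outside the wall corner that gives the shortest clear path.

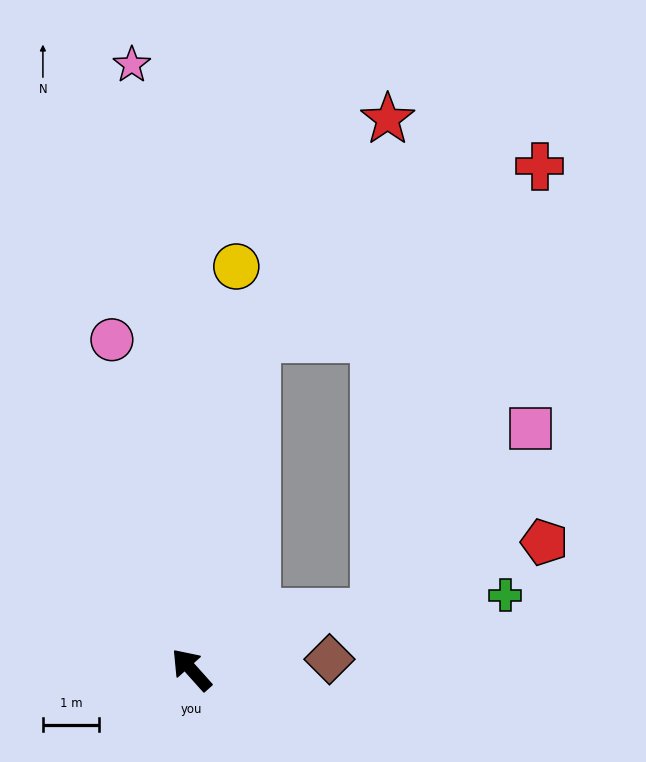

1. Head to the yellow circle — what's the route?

turn right 48°, forward 7.2 m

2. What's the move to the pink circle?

turn right 28°, forward 6.1 m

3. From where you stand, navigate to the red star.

blocked — turn right 53°, forward 6.0 m, then turn right 20°, forward 4.6 m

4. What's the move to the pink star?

turn right 36°, forward 10.8 m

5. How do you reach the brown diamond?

turn right 128°, forward 2.5 m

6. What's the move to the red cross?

blocked — turn right 53°, forward 6.0 m, then turn right 48°, forward 5.9 m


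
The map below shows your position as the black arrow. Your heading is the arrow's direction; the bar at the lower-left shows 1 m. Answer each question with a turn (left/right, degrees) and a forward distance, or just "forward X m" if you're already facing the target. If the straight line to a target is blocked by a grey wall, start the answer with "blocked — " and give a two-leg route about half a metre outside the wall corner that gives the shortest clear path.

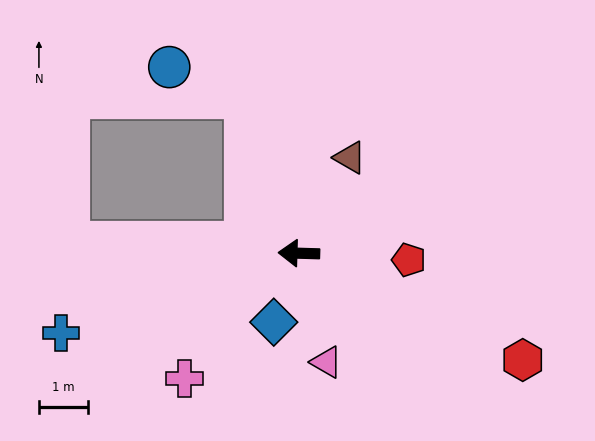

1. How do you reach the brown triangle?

turn right 116°, forward 2.2 m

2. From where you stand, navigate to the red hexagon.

turn left 156°, forward 5.0 m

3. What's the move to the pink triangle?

turn left 106°, forward 2.3 m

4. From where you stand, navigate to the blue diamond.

turn left 72°, forward 1.5 m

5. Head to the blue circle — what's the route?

blocked — turn right 69°, forward 3.3 m, then turn left 49°, forward 1.7 m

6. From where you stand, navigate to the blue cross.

turn left 20°, forward 5.1 m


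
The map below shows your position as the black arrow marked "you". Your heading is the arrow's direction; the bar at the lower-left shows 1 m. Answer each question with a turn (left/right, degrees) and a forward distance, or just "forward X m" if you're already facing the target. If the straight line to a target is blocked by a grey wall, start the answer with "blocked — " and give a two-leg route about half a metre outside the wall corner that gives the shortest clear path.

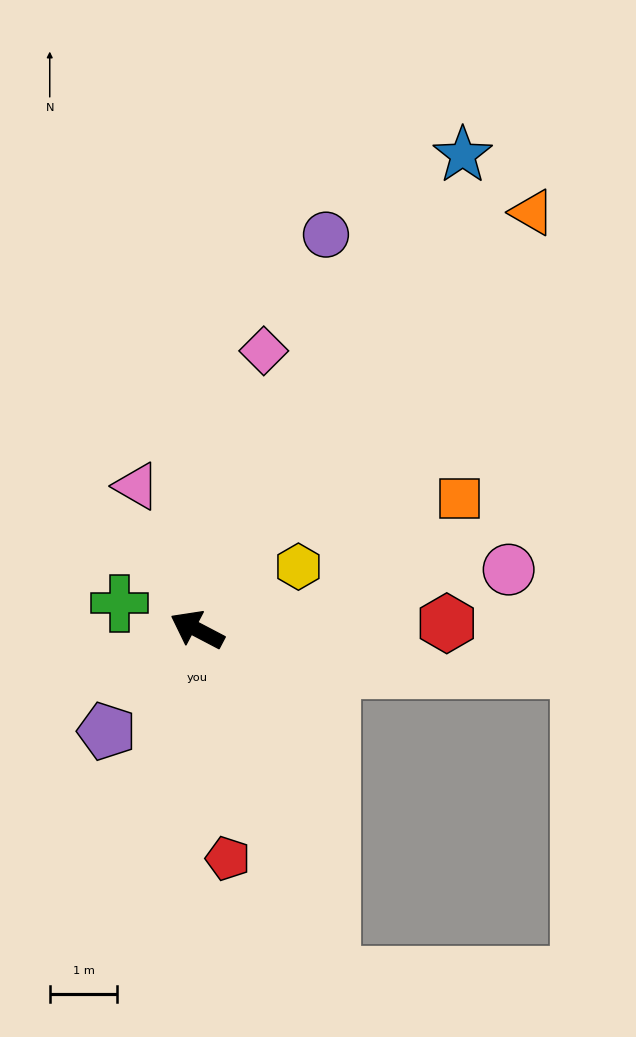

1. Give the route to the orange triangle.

turn right 101°, forward 7.9 m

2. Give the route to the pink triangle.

turn right 39°, forward 2.3 m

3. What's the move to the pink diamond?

turn right 76°, forward 4.2 m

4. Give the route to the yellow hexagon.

turn right 120°, forward 1.8 m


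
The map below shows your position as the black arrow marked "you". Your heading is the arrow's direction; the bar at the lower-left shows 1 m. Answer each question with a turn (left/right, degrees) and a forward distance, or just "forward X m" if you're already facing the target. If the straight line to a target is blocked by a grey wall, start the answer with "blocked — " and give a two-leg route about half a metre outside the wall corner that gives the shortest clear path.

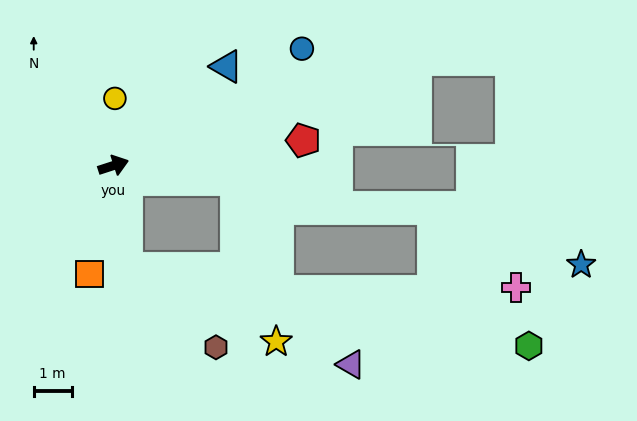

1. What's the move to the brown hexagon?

blocked — turn right 100°, forward 2.7 m, then turn left 40°, forward 3.2 m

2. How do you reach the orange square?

turn right 121°, forward 2.9 m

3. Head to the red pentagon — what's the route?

turn right 10°, forward 5.1 m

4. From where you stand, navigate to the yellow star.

blocked — turn right 100°, forward 2.7 m, then turn left 55°, forward 4.4 m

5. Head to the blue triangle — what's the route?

turn left 23°, forward 4.0 m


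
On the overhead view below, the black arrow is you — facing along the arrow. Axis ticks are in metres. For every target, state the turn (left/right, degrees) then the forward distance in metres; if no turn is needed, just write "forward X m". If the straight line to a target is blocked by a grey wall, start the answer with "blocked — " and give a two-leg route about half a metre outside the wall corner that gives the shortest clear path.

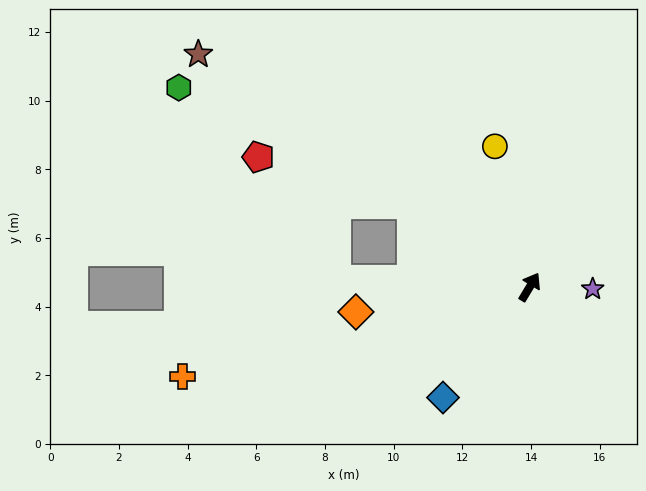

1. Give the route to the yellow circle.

turn left 45°, forward 4.2 m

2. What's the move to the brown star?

turn left 86°, forward 11.8 m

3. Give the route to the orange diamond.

turn left 129°, forward 5.1 m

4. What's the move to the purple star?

turn right 61°, forward 1.8 m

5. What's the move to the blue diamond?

turn left 173°, forward 4.1 m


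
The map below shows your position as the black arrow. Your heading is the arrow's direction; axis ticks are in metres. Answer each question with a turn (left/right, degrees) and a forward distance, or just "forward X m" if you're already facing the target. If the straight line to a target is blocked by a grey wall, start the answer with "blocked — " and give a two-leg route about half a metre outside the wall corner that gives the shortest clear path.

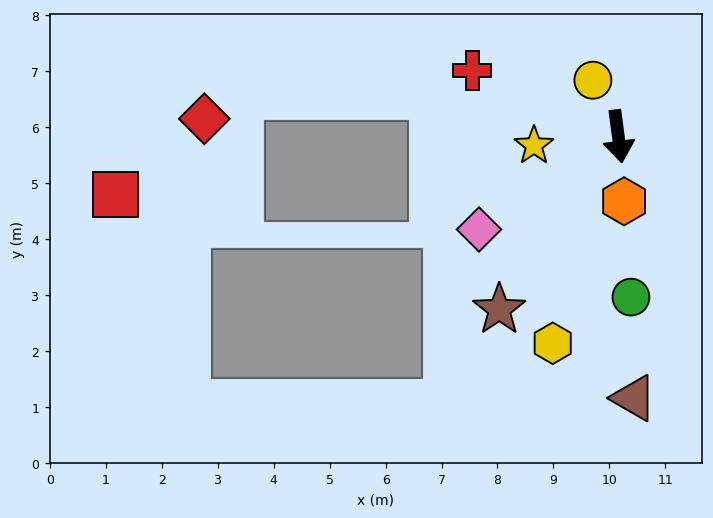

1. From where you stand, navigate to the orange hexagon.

turn right 2°, forward 1.2 m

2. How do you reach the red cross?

turn right 122°, forward 2.9 m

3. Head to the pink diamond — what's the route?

turn right 64°, forward 3.0 m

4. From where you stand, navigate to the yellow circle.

turn right 163°, forward 1.1 m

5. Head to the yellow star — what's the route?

turn right 91°, forward 1.5 m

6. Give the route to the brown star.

turn right 42°, forward 3.8 m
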